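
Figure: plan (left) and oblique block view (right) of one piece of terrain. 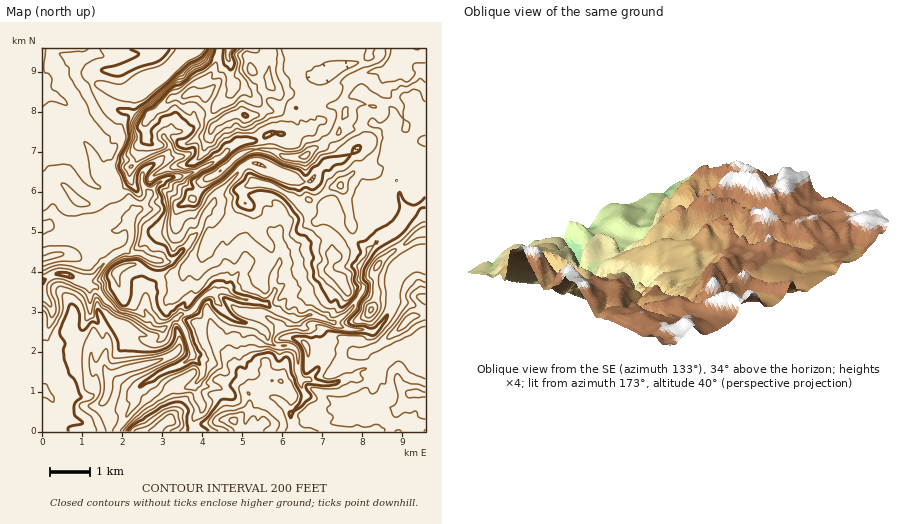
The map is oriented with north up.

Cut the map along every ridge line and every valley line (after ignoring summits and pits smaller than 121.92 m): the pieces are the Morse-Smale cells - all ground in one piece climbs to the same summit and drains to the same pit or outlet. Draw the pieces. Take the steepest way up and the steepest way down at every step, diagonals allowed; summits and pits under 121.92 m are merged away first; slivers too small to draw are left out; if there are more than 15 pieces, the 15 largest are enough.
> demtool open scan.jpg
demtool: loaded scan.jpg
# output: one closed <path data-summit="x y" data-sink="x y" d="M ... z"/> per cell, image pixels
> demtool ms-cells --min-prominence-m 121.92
<path data-summit="246 116" data-sink="66 274" d="M370 48l-122 0 0 10 3 12 17 7 3 9-7 12 2 12-8 5-6 1-18-2-20 12-9-24 1-8-6-1-2-7 15-16 4-10 1-12-70 0 4 10-34 13-20-1-5 2-2 10 7 12 16 14 16 4 16 9 1 13-2 6-5 4-2 14-8 10 0 14-14 13-20 8-10 1-10-5-16-16-8 1-10 6 0 37 8-1 16 8 18-4 33 0-4 8 4 16-7 4-16 18-18 3-12-5-10 0-12 8 0 150 74 0 20-30-2-8 12-12 6-3 12 11 16 0 14-5 8-9 0-8-8-10-8-26-9-14 5-4 8-2 16-17 18-4 16 8 24 5 4-2 7-10-2-16 7-16 0-16-3-6 6-20-3-12-10-6-24-6-32 9-4-5-22-13-9-9 15-4 18-9 28-21 20-2 12-7 20 2 24-11 4-4-5-6 0-12 7-6-2-24 8-4 32-6 9-6z"/><path data-summit="340 186" data-sink="66 274" d="M378 143l-12 0-18 14-20 5-20 20-10-1-38-17-10-1-6 3-27 28-3 8 32-8 10 2 22 8 4 6 1 8-6 16 3 10 0 16-7 16 2 16-9 12 6 5 24 10 18-4 20 7 14-9 6-7 9-16 0-4-4-6 0-12 7-10 2-8 13-12-13-16-2-26 6-8 24-7 12-17-6-8 1-6-5-5z"/><path data-summit="306 156" data-sink="66 274" d="M426 48l-56 0-1 8-9 6-32 6-6 3-2 13 2 12-7 6-1 6 1 6 5 6-4 4-24 11-20-2-12 7-20 2-28 21-18 9-15 4 13 12 22 14 3-8 22-24 11-7 10 1 38 17 12 0 16-17 4-3 14-2 20-14 6-9 4-12 20 5 6-9 14-7 4-2 4 5 4 0z"/><path data-summit="246 116" data-sink="42 92" d="M146 48l-104 0 0 142 10-6 8-1 20 19 12 2 24-9 14-13 0-14 8-10 2-14 6-6 0-16-16-10-14-3-10-6-12-13-3-14 7-6 20 1 34-13z"/><path data-summit="234 420" data-sink="66 274" d="M214 293l-8 2-16 17-8 2-5 4 9 14 7 24 9 12 0 8-8 8 8 20 0 6-9 12 3 10 98 0-3-18 10-10 5-8-8-24 0-18-2-4-6-4-14 0-4-2-5-10-5-5-6-4-20-5-6-4z"/><path data-summit="406 322" data-sink="66 274" d="M414 259l-10 4-7 7-4 10 0 20-3 12-9 12-9 8-26-3-32-14-18 4-32-16-24-4-16-8-11 1 17 24 6 4 24 7 7 7 2 8 7 4 14 0 4 2 4 6 0 18 2 7 32 5 16-7 8 0 6-8 18-1 16-16 12-2 18 4 0-92z"/><path data-summit="414 394" data-sink="66 274" d="M408 350l-12 2-16 16-18 1-6 8-8 0-12 6-12 1-22-5-1 7 5 10-5 8-10 10 3 18 132 0 0-78z"/><path data-summit="372 310" data-sink="66 274" d="M426 204l-6 1-12 10-10 14-12 5-18 16-2 8-7 10 0 12 4 6 0 4-13 20-16 13 12 6 26 3 13-12 7-14 1-26 4-10 13-10 16 0z"/><path data-summit="246 116" data-sink="66 274" d="M418 111l-18 9-6 9-20-5-8 18 18 3 12-1 7 6-1 6 6 6-12 19-24 7-6 8 2 26 14 17 4-5 12-5 10-14 12-10 6-1 0-88-4 0z"/><path data-summit="246 116" data-sink="228 48" d="M248 48l-28 0-7 22-15 16 0 6 8 2-1 8 3 12 6 11 20-11 18 2 6-1 8-5-2-12 7-12-2-8-18-8z"/><path data-summit="50 256" data-sink="66 274" d="M50 226l-8 2 0 53 12-7 10 0 12 5 14-1 20-20 7-4-4-12 1-11-30-1-18 4z"/><path data-summit="156 432" data-sink="66 274" d="M152 379l-6 3-10 8-2 4 2 8-19 30 79 0-3-10 9-12 0-6-8-18-14 4-16 0z"/>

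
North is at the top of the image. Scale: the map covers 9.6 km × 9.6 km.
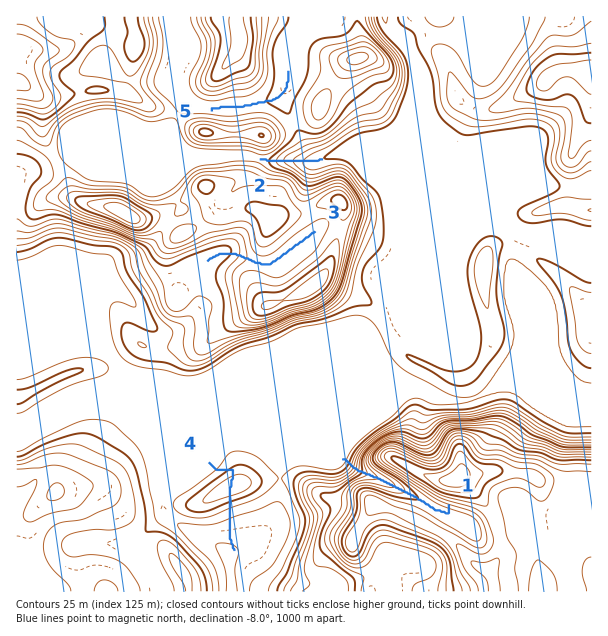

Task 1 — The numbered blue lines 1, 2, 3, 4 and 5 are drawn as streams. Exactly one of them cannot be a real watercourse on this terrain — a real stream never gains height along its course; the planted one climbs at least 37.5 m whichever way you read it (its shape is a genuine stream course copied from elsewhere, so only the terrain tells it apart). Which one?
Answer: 4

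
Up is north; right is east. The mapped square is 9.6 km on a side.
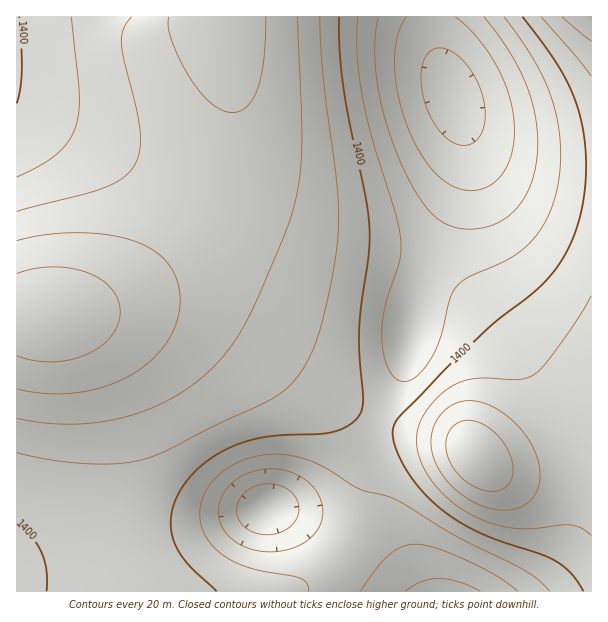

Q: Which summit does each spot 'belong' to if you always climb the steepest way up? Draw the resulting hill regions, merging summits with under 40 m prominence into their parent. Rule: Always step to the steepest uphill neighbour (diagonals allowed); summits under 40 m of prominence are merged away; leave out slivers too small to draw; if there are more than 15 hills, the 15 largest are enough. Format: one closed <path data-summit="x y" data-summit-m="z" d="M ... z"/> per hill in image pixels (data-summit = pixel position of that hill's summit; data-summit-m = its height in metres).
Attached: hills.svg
<path data-summit="47 315" data-summit-m="1494" d="M431 16l-415 1 1 575 389-1-26-26-24-18-53-29-26-8 58 1 10-3 11-10 8-16 6-32 9-30 25-52 5-18 3-36 8-29 28-60 12-31 6-32-2-28-8-32-20-51z"/><path data-summit="477 456" data-summit-m="1479" d="M462 120l4 42-6 32-12 31-28 60-8 29-4 43-6 18-23 45-17 66-6 12-6 7-9 5-64 0 26 8 53 29 24 18 27 27 184 0 1-424-56-4-33-8-21-12-13-13z"/><path data-summit="591 17" data-summit-m="1460" d="M591 16l-159 1 0 13 4 21 20 54 13 26 13 13 21 12 25 7 36 5 28-1z"/>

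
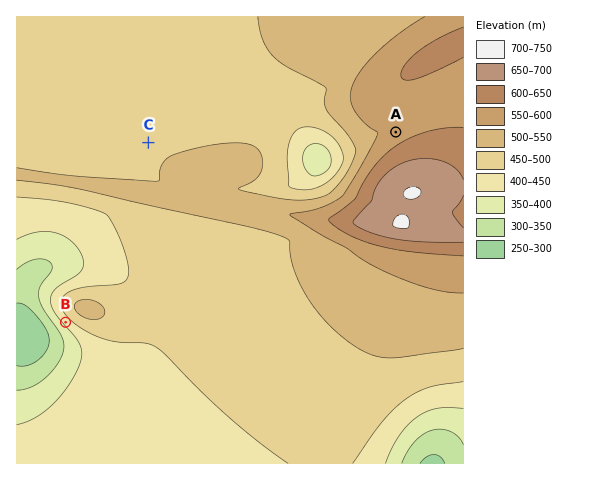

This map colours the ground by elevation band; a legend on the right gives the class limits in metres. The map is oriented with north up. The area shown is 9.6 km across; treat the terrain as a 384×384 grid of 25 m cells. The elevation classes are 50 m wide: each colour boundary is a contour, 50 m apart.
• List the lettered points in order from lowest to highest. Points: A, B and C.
B C A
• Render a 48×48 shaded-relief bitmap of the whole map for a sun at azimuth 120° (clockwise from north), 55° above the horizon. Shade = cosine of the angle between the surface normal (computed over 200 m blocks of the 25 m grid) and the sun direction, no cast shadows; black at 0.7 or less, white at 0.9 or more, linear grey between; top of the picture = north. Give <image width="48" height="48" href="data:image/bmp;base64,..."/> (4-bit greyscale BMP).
<image width="48" height="48" href="data:image/bmp;base64,Qk32BAAAAAAAAHYAAAAoAAAAMAAAADAAAAABAAQAAAAAAIAEAAATCwAAEwsAABAAAAAAAAAAAAAAABEREQAiIiIAMzMzAERERABVVVUAZmZmAHd3dwCIiIgAmZmZAKqqqgC7u7sAzMzMAN3d3QDu7u4A////AIiJmZmZmZmZmZmZmZmZmZmZmrze/+24ZYiIiZmZmZmZmZmZmZmZmZmZmqvN7+25doiIiJmZmZmZmZmZmZmZmZmZmqvN7u3Kh4iIiImZmZmZmZmZmZmZmZmZmavN7u3LmXd3eIiZmZmZmZmZmZmZmZmZmaq83u3LqXd3d4iJmZmZmZmZmZmZmZmZmaq8zd3LumZmZ3iImZmZmZmZmZmZmZmZmZqrzNzLu2ZVVneImZmZmZmZmZmZmZmZmZqrvMzLu2VEVWeIiZmZmZmZmZmZmZmZmZmqu7y7u2VDRFZ4iZmZmZmZmZmZmZmZmZmqq7u7u2VDNFZ4iZmZmZmZmZmZmZmZmZmaqqu7u3VDI0Z4iZmZmZmZmZmZmZmZmZmZqqqqq3ZDM0Z4mZmZmZmZmZmZmZmZmZmZmqqqqodTM1eaqqmZmZmZmZmZmZmZmZmZmaqqqphTI1iru6qZmZmZmZmZmZmZmZmZmZmqqpdCE2m8y6qZmZmZmZmZmZmZmZmZmZmaqocxE2iru6mZmZmZmZmZmZmZmZmZmZmZqoYwATaJmZmZmZmZmZmZmZiZmZmZmZmZqpcxACRniJmZmZmZmZmYiIiIiZmZmZmZmqhTESNWeIiZmZmZmZmIiIiIiZmZmZmZqrqGREVmeIiZmZmZmZiIiIiIiJmZmZqqqsuodmZneIiZmZmZmYiIiIiIiJmZqqqru8y5h3d3iIiZmZmZmYiIiIiIiZmqq7u7u8y6mId4iIiZmZmZmZmIiIiIiZmqu7zMu7u6mYiIiImZmZmZmZmZmZiIiImaq7u7u7u6qZiIiJmZmZmqqqqqmYh3ZneJqru7qqqqqZmZmZmqqqqqqqqZiHZUREVniaq7u6u6qqmZqqqqqqqZmZiHdUMRASNGeau7zLu7qqqqqqmZmZmIiHd2ZTIAAAI1eJq8zLu6qqmZmIiIiIiZmZmZmFMAAAEkZ4mru6qpmYiHd3ZneJmaqru8y6YQAAATRniaqoiHd3d3d3dWeImZmqu83clQAAACNWeJmnd3eIiIiIhlZ3iImaq83duDAAASNFZ4mYiIiImZmZmGZmd3iJmr3u2VMhESNFZ3iJmZmZmZmZmYd3d3d4ibze2nVVVERVZ3iJmZmZmZmZmZmYiIiIiJrMunZnd2VmZ3iJmZmZmZmZmZmZmZmZmZmqqYd3iZdnd4iJmZmZmZmZmZmZmZmaqrqoh3d3iaqXeIiJmZmZmZmZmZmZmZmZqquphmZniJq6iIiJmZmZmZmZmZmZmZmZmqqql1VmeJqrqYiJmZmZmZmZmZmZmZmZmZqpmXVVZ4mqu6mJmZmZmZmZmZmZmZmZmZmZmYdUVniZq7upmZmZmZmZmZmZmZmZmZmZmYh1RWeImqu5mZmZmZmZmZmZmZmZmZmZmIiHVFZniZqpmZmZmZmZmZmZmZmZmZmZiIiIhlVWeImZmZmZmZmZmZmZmZmZmZmYiIiIiHVVZniJmZmZmZmZmZmZmZmZmZmIiIiIiIdlVWd5mZmZmZmZmZmZmZmZmZiIiIiIiIiHVVZg=="/>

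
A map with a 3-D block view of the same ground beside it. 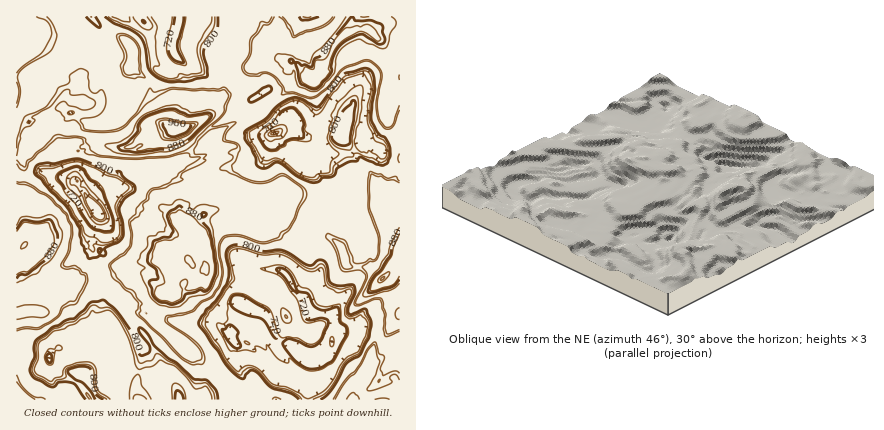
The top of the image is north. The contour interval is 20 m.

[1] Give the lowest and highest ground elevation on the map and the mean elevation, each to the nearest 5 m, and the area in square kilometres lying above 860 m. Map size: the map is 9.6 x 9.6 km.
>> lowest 650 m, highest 965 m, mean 810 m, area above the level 10.2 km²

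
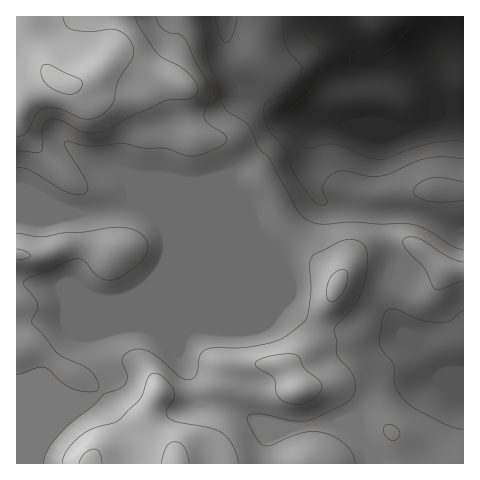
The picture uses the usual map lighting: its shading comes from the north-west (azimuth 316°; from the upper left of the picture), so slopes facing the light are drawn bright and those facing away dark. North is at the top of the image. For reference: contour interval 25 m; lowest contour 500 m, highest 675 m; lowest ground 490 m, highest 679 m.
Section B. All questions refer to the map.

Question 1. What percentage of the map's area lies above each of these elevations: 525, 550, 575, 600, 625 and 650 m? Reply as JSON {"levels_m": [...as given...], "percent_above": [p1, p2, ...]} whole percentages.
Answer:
{"levels_m": [525, 550, 575, 600, 625, 650], "percent_above": [90, 86, 74, 34, 14, 5]}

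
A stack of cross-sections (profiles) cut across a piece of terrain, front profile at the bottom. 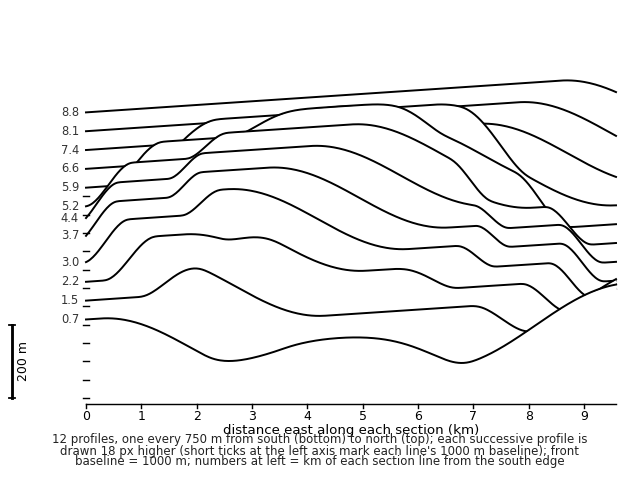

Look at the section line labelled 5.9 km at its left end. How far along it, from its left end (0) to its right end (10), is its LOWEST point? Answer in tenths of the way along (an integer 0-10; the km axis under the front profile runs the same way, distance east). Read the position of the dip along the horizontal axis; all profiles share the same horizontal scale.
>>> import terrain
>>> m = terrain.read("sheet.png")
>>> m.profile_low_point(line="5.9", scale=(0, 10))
9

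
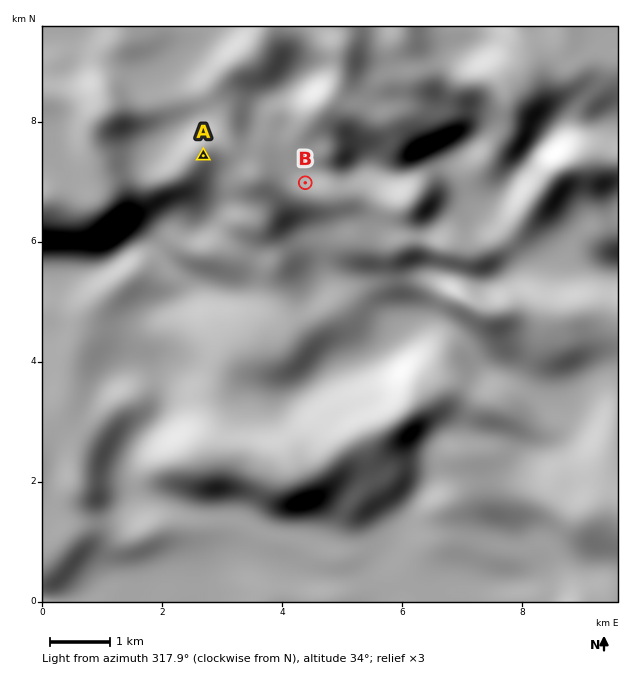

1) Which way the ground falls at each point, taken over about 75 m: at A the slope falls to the S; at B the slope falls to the N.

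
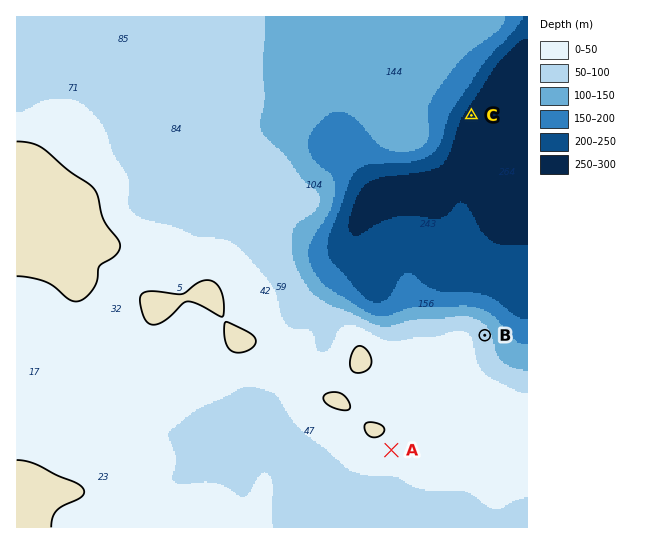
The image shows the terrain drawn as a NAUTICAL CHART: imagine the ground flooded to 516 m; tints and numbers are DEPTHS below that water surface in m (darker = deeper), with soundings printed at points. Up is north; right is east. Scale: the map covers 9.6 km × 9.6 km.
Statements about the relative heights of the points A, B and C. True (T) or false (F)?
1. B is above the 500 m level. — F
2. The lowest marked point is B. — F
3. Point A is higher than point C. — T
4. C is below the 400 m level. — T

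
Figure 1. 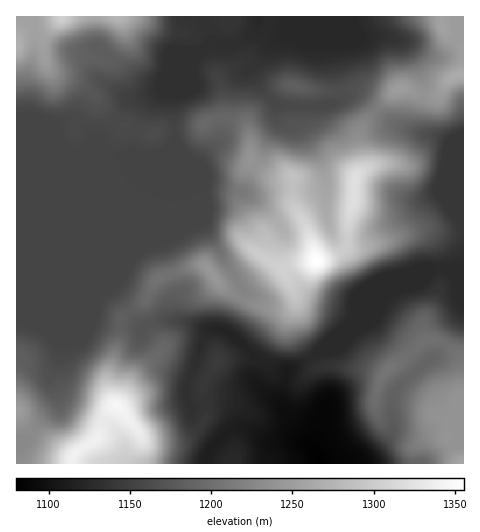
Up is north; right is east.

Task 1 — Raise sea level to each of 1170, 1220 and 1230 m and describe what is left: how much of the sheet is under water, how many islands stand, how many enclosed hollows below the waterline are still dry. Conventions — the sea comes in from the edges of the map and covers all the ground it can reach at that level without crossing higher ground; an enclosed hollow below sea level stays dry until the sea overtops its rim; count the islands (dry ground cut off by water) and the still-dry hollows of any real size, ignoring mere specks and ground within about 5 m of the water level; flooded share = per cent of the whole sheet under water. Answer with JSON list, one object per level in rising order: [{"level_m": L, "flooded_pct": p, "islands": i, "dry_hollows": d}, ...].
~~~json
[{"level_m": 1170, "flooded_pct": 52, "islands": 1, "dry_hollows": 0}, {"level_m": 1220, "flooded_pct": 75, "islands": 1, "dry_hollows": 0}, {"level_m": 1230, "flooded_pct": 79, "islands": 2, "dry_hollows": 0}]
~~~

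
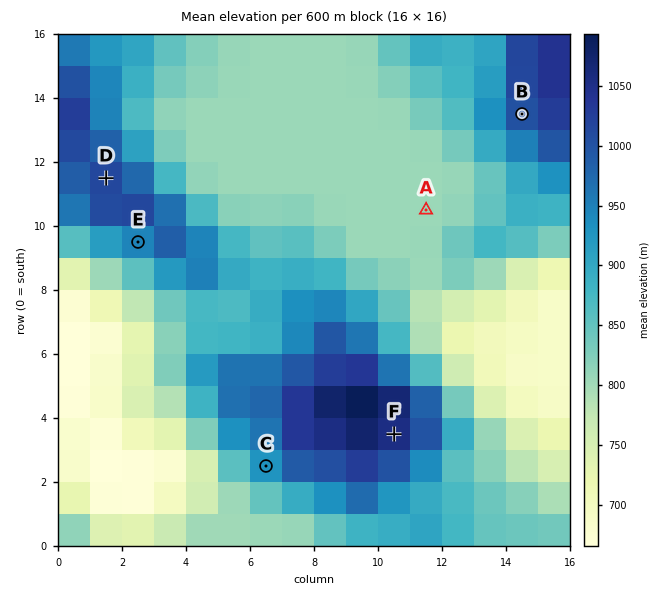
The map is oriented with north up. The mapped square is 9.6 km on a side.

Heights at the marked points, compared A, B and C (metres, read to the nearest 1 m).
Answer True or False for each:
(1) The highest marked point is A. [False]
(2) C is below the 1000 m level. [True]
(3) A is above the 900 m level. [False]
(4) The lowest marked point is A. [True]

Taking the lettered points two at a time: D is lower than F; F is higher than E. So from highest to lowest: F D E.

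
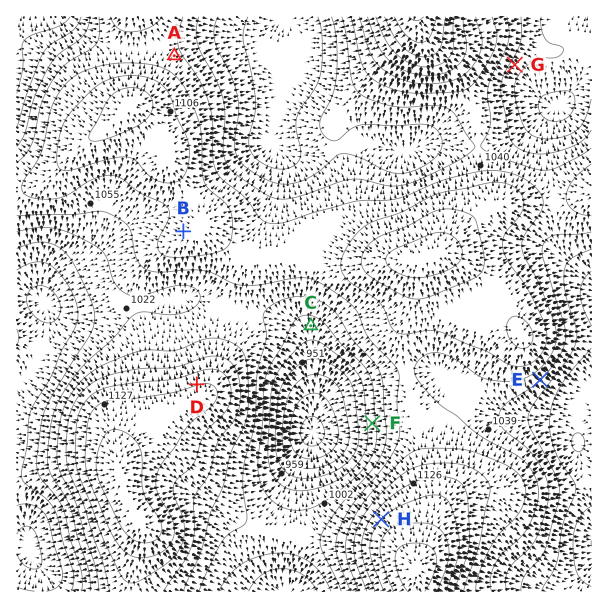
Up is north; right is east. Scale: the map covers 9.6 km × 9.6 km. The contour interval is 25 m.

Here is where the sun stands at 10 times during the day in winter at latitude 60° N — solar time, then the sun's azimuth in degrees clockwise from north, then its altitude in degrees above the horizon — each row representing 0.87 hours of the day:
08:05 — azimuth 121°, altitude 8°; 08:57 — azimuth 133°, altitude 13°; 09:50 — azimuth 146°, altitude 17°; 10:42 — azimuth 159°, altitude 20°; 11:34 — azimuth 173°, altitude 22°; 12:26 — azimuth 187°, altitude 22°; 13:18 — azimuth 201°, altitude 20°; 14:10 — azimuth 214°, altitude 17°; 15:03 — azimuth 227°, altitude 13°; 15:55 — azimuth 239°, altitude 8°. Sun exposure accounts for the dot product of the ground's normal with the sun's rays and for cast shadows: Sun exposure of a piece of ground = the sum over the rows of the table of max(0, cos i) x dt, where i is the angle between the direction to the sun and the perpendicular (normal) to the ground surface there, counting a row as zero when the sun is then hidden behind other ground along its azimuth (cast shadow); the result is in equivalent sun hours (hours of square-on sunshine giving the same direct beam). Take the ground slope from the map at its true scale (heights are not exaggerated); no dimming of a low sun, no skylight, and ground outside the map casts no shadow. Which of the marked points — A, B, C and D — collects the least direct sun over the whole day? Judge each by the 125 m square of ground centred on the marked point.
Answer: D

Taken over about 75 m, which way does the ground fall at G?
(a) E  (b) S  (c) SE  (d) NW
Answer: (c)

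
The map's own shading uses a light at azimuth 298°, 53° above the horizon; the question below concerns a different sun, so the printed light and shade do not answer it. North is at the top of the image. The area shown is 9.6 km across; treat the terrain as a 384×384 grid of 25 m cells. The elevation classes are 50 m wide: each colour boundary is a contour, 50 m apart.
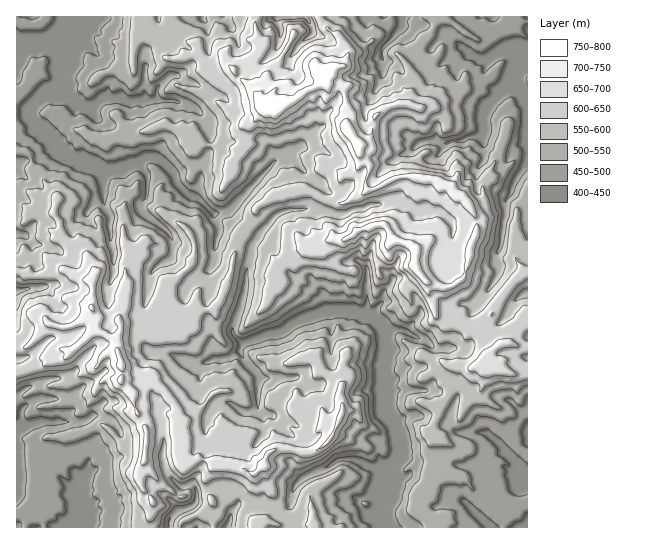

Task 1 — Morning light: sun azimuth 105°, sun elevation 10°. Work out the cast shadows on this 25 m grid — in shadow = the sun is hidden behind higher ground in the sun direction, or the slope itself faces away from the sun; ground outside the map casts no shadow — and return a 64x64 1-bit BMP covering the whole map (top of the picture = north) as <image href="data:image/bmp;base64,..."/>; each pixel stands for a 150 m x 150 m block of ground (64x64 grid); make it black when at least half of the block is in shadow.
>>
<image width="64" height="64" href="data:image/bmp;base64,Qk0+AgAAAAAAAD4AAAAoAAAAQAAAAEAAAAABAAEAAAAAAAACAAATCwAAEwsAAAIAAAAAAAAA////AAAAAAAADhA8CAEAAAA+HDgAAwAAAD+PGDADgACAP4MAMAOAAMA/AwA4A8AAwH4GADwD4ADA/hsIHgHgAMD+MQQHgfAAwf8wDiAB8ADA/zAPAADgAMD/MAceAeAAYH8wAz4B4AB3/zABQwPgAAH+IIADA/IAwX4gwEOB8wBgvgADA4ODAIH8AQMDh/GCYfgBA4cDGAAC+AEDwwPAAAH4AAIIg+AAgfgAJgGDgcBg+AAcYYPDwDh4AB/xh8/AAzAAB/EHOVDgiAAR9UP4APBAABgfQHAAwxgAHAADcGLHmAAeAAewcu+YgB4AD/Bz/5jEjgAPYDg/nMKOAFvgHAPcwM4AG8AeCcx47gAfwA4hjBjmAB/ADKAcHOYAHcAMoBgc9iAeAgzgGBhz584DDHAYOHHHwAMMgFjg+ef8AAyA+cD4D/4ABAA5wbwAAAAOmDjDnwHgAAaQOs/PAfAARyAez8cDNgBDwAaf4YgXBmHAAbngmOEOIAAAOeA94E4wAAAwcB/gZjAAAAAwH8AB+AAAAPAfgAg4ABiA8A+YADgAM8H8D5gAODBxx/wDnAAYAAAH/AKPAAgABGH8MI4AAAOE9/i8BwAAA4CcIjwGAQEBkMbjeAeBEAA8wcH4BwAQAA7B3PiGAAAADgH83YMAAAA+ALzPAcAAAH4BvewAwAAAfgH9/ADACA=="/>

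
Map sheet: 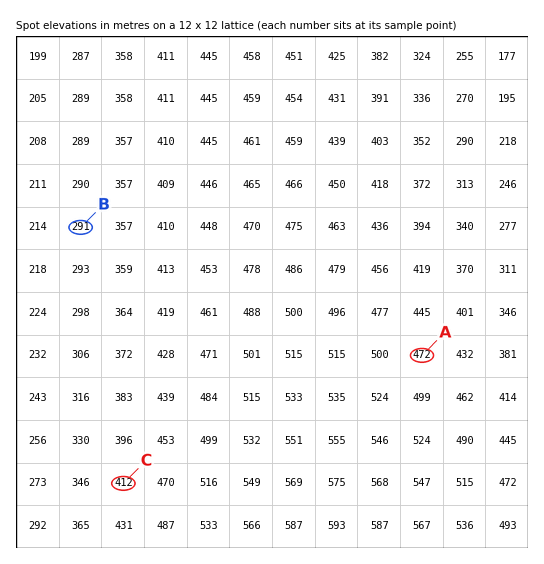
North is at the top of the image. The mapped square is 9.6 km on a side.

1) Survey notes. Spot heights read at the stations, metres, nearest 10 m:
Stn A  470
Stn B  290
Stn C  410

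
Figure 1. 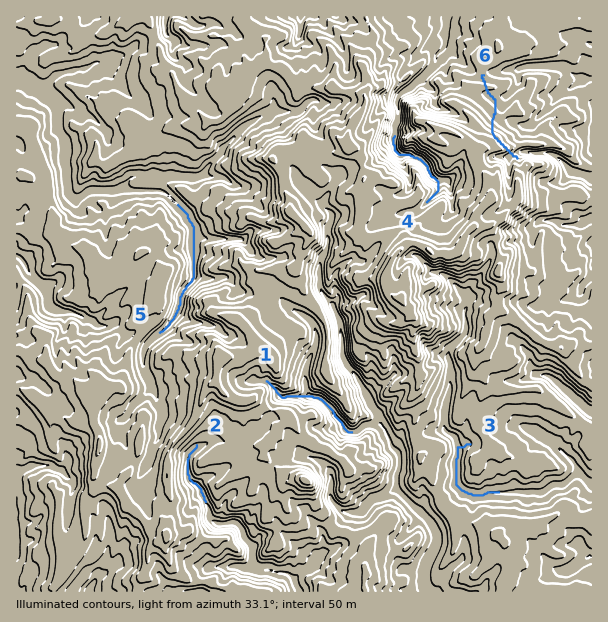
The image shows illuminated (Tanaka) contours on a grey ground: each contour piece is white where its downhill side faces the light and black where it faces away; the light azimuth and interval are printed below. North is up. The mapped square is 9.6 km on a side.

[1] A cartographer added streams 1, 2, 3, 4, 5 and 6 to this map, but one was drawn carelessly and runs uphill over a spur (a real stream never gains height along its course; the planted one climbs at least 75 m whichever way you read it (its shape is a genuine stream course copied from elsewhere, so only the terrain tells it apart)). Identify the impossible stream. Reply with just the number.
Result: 6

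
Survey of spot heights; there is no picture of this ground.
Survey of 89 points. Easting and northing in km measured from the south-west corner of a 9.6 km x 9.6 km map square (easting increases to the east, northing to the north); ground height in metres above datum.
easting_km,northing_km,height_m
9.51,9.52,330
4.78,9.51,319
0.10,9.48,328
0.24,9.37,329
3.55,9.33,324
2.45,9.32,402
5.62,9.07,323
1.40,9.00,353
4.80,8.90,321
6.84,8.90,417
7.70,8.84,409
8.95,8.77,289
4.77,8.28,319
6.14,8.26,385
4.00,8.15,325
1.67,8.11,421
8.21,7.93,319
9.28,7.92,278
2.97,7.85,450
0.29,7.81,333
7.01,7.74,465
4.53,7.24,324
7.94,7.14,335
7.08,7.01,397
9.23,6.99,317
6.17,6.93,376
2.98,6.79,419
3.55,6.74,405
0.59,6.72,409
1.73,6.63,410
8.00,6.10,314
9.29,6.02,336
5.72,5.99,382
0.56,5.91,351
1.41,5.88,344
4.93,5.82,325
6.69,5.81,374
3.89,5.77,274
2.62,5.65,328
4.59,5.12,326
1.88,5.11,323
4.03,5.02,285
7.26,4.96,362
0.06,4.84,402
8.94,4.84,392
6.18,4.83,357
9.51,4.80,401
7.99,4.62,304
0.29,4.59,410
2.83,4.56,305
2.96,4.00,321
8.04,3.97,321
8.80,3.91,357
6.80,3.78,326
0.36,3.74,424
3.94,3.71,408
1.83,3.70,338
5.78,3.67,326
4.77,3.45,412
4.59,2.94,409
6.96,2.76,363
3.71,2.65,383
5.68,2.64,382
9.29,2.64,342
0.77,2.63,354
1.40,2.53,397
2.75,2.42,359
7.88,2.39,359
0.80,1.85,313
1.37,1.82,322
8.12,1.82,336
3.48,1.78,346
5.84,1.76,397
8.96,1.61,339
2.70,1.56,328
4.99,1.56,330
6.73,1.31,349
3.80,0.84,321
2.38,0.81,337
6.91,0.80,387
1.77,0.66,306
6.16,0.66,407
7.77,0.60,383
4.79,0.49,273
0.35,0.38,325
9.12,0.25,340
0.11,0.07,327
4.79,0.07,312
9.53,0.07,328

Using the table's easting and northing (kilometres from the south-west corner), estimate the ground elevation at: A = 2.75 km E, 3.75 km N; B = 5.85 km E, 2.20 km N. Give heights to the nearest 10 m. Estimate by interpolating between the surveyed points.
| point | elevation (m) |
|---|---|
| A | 330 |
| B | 410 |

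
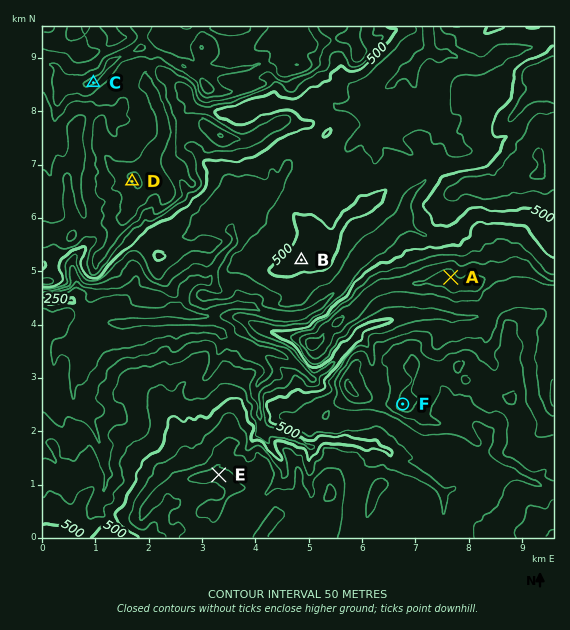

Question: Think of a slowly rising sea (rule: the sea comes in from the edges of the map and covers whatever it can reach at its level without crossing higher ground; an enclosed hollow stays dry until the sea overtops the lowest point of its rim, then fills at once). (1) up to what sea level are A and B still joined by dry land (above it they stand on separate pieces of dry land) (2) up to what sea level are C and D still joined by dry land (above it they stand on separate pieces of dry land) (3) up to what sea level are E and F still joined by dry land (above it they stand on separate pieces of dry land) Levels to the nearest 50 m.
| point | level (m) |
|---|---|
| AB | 450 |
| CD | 650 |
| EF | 550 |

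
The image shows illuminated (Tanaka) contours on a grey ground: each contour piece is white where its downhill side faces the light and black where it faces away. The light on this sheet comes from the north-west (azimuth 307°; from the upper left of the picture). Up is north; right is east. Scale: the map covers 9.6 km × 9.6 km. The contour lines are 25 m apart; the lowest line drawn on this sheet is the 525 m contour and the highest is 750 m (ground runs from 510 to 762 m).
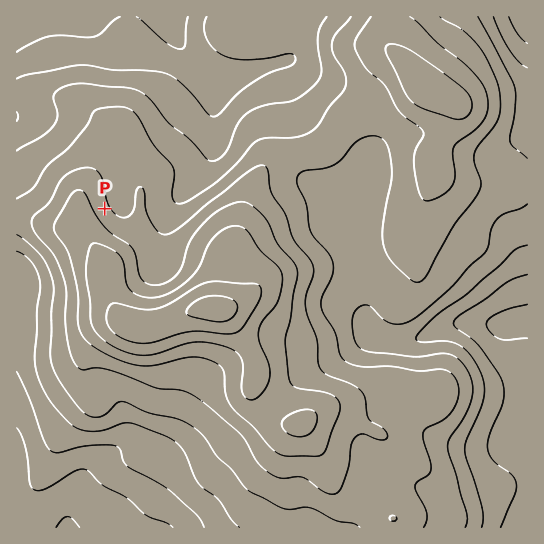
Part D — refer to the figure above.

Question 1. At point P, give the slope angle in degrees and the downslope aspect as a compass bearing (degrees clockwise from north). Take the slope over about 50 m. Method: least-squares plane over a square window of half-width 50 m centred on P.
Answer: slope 4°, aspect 63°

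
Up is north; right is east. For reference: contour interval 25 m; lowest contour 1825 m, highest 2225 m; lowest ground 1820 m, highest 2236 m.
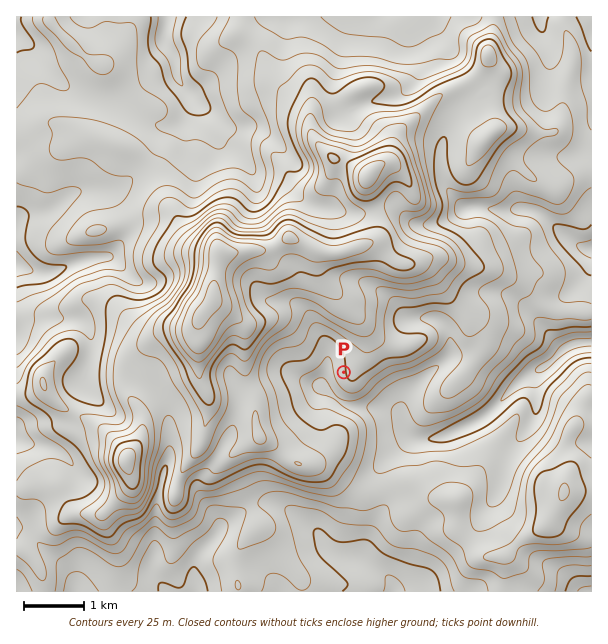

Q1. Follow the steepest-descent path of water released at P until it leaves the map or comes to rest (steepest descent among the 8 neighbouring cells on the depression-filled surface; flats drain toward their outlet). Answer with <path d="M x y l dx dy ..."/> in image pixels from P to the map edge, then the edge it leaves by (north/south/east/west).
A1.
<path d="M344 372l-14 0-6 6 0 3 5 5 0 3 12 13 6 3 7 0 2 2 34 0 12 12 5 12 7 7 3 2 14 0 1-2 6 0 2-1 7-2 11-6 3 0 18-9 3-3 6-3 37-37 12-6 6-6 8-3 12-12 6-3 7-2 2-1 4 0 2-2 7 0"/>
exit: east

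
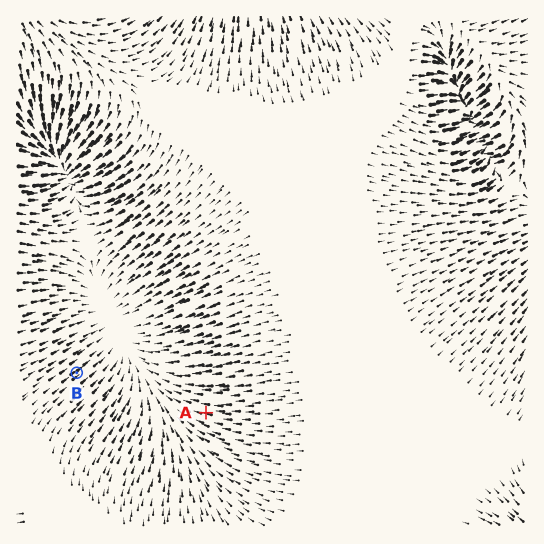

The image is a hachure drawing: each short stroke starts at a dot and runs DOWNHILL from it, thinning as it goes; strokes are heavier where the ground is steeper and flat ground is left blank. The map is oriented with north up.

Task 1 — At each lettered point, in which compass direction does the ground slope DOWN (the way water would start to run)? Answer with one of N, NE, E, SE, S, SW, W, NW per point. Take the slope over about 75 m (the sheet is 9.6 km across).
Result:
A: W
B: NE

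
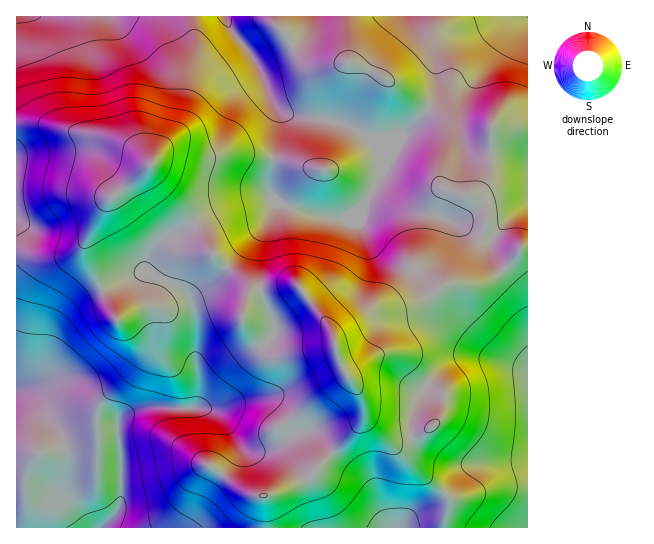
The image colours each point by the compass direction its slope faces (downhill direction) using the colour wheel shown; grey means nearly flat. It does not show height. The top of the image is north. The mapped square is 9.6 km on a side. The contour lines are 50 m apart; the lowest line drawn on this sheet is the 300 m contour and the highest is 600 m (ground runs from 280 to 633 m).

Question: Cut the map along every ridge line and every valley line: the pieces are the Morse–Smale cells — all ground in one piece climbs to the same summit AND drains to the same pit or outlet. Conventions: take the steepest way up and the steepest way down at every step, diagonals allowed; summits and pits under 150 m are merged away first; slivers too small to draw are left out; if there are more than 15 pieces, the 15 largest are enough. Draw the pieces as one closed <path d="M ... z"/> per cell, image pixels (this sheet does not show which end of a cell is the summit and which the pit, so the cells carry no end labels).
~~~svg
<path d="M527 16l-510 0-1 106 30 2 23 7 34 5 30 12 18 17 0 4 6 12 31 33 24 40 35 31 2 11 2-4 11-4 24-4 11 1 28 36 7 10 2 9 3-7 36-21 40-8 12-5 21-15 31 0 8-3 16-9 12-13 8-11 7-1z"/><path d="M35 123l-19 0 0 404 249 1-1-31 21-8 26-13 5-7 36-35 11-16 1-11-3-10-21-34-9-34-28-38-9-7-37 5-8 7-2-11-35-31-24-40-31-33-6-12 0-4-18-17-24-11z"/><path d="M527 248l-6 0-8 11-12 13-16 9-8 3-31 0-21 15-12 5-40 8-37 22 0 19 8 18 17 26 3 10-1 11-11 16-36 35-5 7-26 13-21 8 2 31 262-1z"/>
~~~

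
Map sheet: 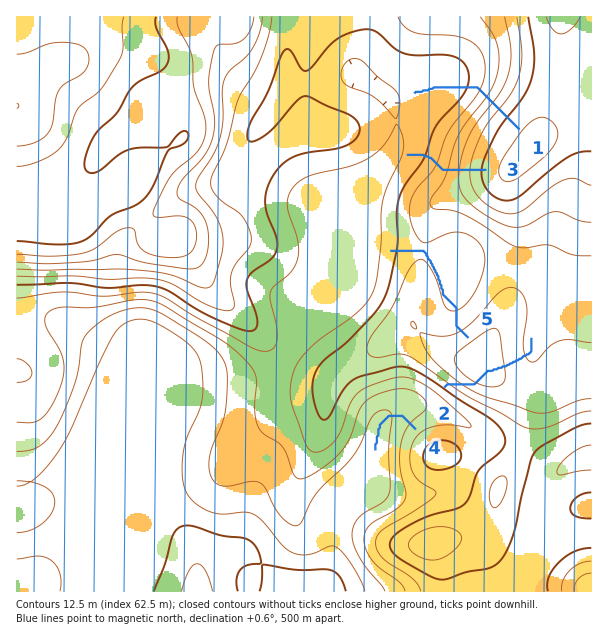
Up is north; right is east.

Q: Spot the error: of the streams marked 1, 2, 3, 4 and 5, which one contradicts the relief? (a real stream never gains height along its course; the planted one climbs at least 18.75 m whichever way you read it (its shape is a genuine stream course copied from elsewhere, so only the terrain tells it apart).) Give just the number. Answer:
2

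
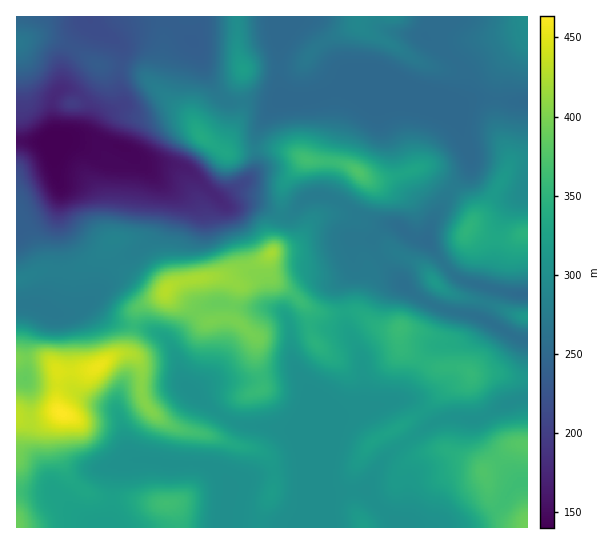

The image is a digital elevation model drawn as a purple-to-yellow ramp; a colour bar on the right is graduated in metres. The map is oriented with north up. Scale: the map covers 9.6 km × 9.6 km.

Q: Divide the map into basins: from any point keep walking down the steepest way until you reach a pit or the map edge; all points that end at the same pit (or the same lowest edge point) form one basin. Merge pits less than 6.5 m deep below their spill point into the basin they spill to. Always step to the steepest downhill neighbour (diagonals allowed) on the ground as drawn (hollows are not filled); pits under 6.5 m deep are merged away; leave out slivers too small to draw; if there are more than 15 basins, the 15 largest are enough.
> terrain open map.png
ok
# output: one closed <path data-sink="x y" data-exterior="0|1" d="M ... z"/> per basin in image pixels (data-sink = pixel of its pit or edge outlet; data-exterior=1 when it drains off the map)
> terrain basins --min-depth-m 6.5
<path data-sink="314 442" data-exterior="0" d="M267 257l-42 21 12 7-7 34-23 2-18-16-23-14-7 6-22 12-6 37-5 7-16 4-16 12-35 4-2 34 4 6 0 5-4 21 6 24 9 18 14 11 17 7 23 0 31 5 13 0 6 7 2 17 349 0-1-4-16-5-14-13-5-8-6-23-7-10-33-16-26 3-10-9-10-16 23-15 28-28 18-13-14-4-21 0-26-14-7-8-1-17-12 1-9-2-21-15-34 1-14-5-38-31z"/><path data-sink="54 142" data-exterior="0" d="M237 16l-74 0 1 31-3 18-5 14 1 9-19-17-19-6-21 0-28-20-16-6-21-2-17 6 1 237 29-11 16 3 15-3 17-9 17-19 0 12 6 12 29 23 9 4 11-1 23 14 18 16 24-3 6-33-12-7 38-18 10-9 3-20 5-17 2-27 4-8 18-20-24-10-34 0-18 4-5-2 0-4 17-33 2-48-6-16z"/><path data-sink="393 83" data-exterior="0" d="M527 16l-289 0-1 34 6 16-2 48-17 33 0 4 5 2 18-4 34 0 24 10-18 20-4 8-2 27-5 17-3 20 22-7 20-25 18-7 28-39 6 6 12 1 39-12 9 0 26 20 15 15 4 7 2 10 5-4 9-10 23-43 6-3 11-1z"/><path data-sink="527 294" data-exterior="1" d="M342 215l-17 0-10 4-20 25-17 5-9 6-1 15 3 7 8 8 35 26 9 2 34-1 4 3-1-10 8-23 0-15-9-21 0-21-6-6z"/><path data-sink="527 339" data-exterior="1" d="M395 252l-10 3-16 12 0 10-9 29 2 9 16 12 9 2 12-1 0 9 2 10 6 6 26 14 29 1 11 7 28-2 10 4 17 1-1-61-20-5-25-11-29-6-14-8-18-22z"/><path data-sink="37 305" data-exterior="0" d="M110 243l-16 17-17 9-11 3-20-3-30 12 1 78 26 0 7 2 9 11 14 0 21-3 16-12 16-4 3-3 8-41 28-16-10-1-9-4-24-19-11-16z"/><path data-sink="427 241" data-exterior="0" d="M427 168l-9 0-39 12-12-1-6-6-22 33-6 6-6 2 15 1 8 2 9 8 0 21 9 21 1 10 0-10 8-7 13-8 5 0 26 13 12 15 0-3 30-28 2-16 8-14-1-9-19-22z"/><path data-sink="527 398" data-exterior="1" d="M469 372l-10 4-37 36-23 15 18 24 13 1 15-3 33 16 5 7 27-25 5-3 13-1 0-64-17-2-10-4-28 2z"/><path data-sink="90 17" data-exterior="1" d="M162 16l-145 0-1 26 3 1 14-6 21 2 16 6 28 20 21 0 19 6 17 16 9-40 0-28z"/><path data-sink="25 379" data-exterior="0" d="M43 359l-27 0 1 60 21 1 22-9-3-4 2-36-9-10z"/>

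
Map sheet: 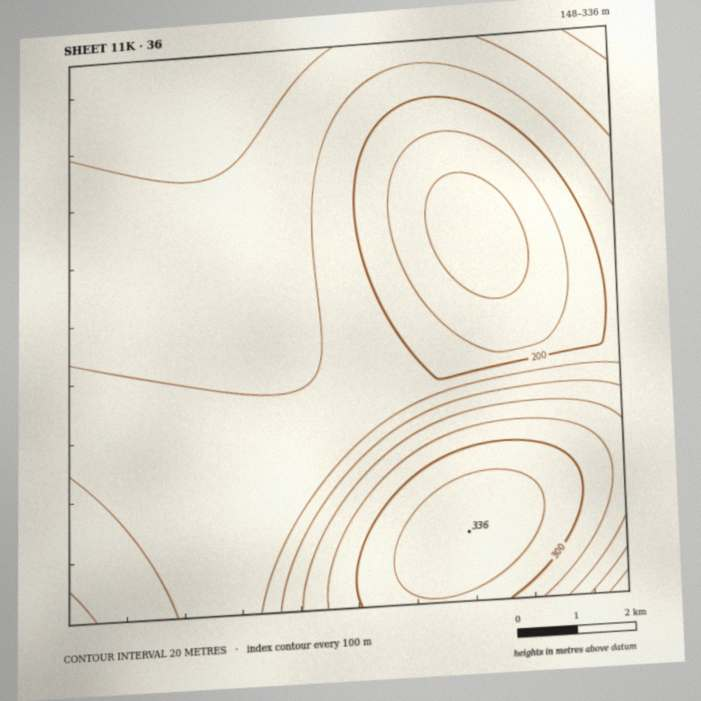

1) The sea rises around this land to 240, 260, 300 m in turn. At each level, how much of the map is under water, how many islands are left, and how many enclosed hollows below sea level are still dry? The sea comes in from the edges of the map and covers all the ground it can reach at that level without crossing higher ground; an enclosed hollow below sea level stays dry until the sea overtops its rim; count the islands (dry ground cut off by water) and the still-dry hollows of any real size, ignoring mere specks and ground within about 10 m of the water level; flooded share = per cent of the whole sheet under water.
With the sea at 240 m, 71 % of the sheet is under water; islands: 0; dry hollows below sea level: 0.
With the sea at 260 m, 84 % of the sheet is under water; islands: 0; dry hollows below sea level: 0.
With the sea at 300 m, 91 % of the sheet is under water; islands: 0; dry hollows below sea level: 0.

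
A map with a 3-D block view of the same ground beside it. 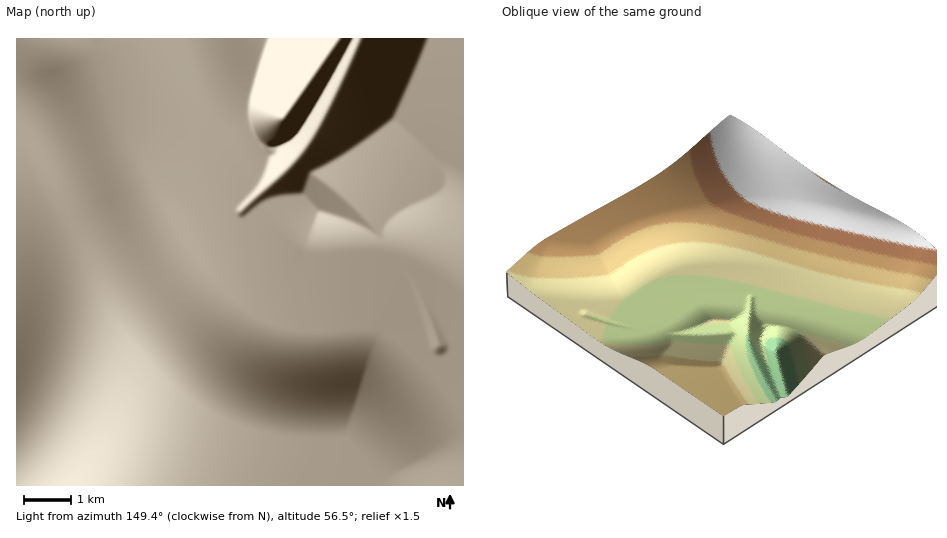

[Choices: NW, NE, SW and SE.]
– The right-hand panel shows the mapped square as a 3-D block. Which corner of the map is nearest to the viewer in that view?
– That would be NE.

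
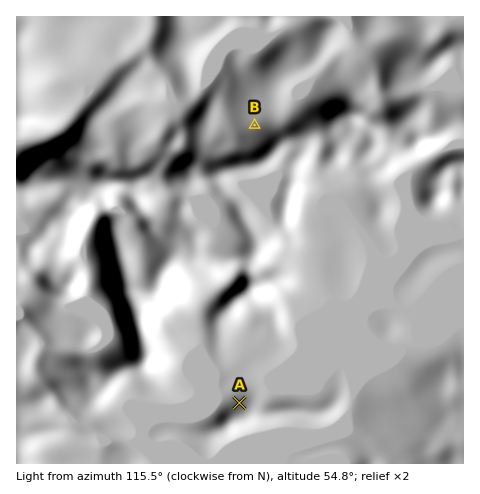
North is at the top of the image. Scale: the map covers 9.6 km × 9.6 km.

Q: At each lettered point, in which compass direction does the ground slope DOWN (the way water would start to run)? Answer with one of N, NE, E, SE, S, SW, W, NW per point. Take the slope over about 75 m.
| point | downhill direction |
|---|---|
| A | NW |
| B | NW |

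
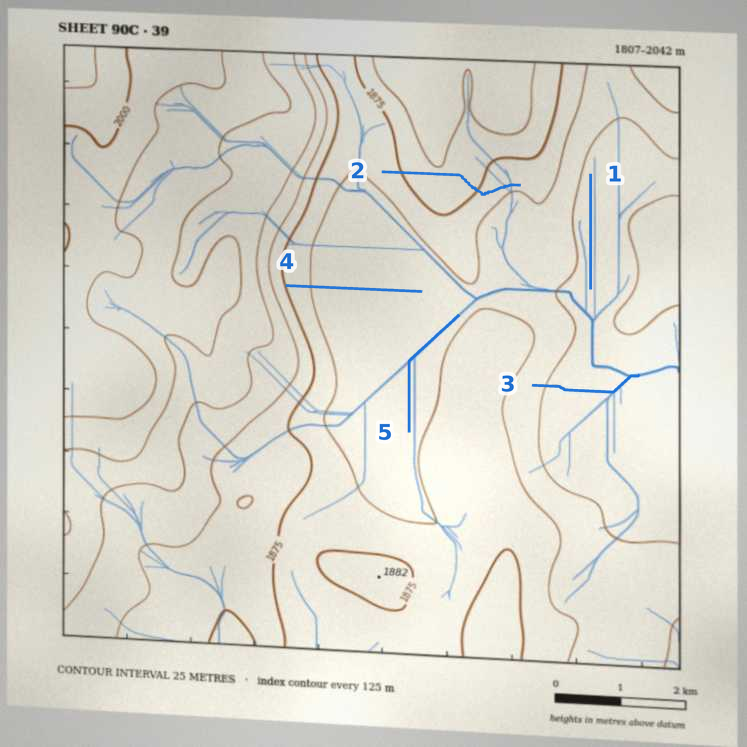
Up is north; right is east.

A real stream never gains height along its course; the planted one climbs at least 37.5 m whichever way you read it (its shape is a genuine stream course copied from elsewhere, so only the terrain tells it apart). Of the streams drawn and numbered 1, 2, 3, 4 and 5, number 2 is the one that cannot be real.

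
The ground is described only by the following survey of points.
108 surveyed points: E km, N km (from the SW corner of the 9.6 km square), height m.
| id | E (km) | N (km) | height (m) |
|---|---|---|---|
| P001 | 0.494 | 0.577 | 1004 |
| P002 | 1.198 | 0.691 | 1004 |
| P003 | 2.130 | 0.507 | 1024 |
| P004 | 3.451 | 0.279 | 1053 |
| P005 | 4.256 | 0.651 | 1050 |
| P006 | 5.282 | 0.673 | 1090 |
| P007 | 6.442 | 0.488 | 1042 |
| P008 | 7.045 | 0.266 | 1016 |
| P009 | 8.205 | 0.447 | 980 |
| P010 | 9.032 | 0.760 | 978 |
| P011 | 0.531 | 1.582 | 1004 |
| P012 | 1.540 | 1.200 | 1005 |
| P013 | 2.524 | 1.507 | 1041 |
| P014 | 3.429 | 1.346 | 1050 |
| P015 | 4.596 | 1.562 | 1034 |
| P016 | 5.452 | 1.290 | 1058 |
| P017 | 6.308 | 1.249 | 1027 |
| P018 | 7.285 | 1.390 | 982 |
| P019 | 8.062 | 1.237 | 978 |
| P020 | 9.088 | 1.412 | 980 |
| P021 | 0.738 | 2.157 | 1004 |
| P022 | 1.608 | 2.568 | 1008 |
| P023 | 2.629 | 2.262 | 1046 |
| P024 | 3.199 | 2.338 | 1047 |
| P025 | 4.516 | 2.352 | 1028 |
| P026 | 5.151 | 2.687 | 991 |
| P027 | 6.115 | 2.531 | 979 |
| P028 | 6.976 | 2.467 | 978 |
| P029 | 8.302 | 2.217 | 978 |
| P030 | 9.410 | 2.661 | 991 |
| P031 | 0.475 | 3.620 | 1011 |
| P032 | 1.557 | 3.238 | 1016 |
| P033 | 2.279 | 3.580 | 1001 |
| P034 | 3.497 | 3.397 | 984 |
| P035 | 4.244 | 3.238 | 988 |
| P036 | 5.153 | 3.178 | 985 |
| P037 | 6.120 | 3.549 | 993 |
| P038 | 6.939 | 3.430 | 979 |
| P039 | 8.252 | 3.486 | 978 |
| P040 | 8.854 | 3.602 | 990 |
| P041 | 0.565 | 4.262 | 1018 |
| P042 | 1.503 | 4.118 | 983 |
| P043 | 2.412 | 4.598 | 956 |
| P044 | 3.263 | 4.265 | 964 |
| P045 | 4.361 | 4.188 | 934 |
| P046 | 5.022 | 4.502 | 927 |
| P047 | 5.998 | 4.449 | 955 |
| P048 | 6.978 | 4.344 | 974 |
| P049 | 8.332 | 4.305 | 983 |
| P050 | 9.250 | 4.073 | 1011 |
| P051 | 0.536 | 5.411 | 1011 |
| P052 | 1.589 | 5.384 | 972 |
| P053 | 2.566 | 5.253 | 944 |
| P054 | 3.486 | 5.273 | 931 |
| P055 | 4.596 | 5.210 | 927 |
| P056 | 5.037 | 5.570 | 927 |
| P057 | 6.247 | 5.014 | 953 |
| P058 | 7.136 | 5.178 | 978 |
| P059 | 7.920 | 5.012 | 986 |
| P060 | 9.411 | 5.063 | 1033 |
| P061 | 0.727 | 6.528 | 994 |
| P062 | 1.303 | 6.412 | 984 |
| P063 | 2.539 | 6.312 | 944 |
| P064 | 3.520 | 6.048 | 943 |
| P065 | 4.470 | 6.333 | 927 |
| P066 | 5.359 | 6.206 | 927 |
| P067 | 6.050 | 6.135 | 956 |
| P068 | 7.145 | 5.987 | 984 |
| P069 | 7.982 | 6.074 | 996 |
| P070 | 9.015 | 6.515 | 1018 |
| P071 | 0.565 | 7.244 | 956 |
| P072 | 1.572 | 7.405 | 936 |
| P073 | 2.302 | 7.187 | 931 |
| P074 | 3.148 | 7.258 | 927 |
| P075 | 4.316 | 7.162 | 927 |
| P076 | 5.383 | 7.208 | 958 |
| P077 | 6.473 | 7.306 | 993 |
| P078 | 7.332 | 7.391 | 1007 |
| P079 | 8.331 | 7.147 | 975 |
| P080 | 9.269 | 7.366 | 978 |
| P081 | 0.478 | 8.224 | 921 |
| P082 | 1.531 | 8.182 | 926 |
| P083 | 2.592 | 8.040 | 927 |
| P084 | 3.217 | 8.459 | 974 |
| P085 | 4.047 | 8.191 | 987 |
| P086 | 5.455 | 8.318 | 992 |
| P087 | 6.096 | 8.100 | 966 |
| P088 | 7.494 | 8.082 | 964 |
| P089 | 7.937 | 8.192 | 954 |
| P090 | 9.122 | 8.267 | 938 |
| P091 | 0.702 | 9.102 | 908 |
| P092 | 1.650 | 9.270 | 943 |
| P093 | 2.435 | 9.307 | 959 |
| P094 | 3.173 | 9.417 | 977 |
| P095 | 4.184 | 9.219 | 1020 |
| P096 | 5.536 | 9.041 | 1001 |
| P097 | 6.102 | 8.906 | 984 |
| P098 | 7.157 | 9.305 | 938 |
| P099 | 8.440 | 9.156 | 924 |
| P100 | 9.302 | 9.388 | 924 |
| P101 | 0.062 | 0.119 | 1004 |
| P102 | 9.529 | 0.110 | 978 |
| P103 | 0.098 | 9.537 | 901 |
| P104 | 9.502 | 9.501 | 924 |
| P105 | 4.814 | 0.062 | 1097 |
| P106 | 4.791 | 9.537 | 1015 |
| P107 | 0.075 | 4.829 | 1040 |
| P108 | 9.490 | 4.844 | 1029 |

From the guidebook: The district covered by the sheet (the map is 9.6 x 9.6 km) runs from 901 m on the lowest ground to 1099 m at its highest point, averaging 982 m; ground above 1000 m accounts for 30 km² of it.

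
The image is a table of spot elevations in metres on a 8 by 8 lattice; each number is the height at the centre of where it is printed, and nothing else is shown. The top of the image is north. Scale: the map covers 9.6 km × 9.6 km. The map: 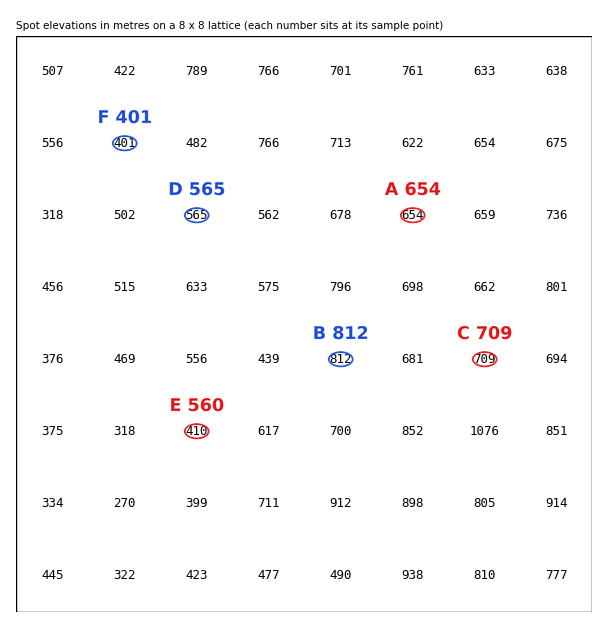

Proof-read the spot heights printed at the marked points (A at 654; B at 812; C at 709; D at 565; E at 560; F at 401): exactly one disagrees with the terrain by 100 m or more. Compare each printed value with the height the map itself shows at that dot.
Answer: E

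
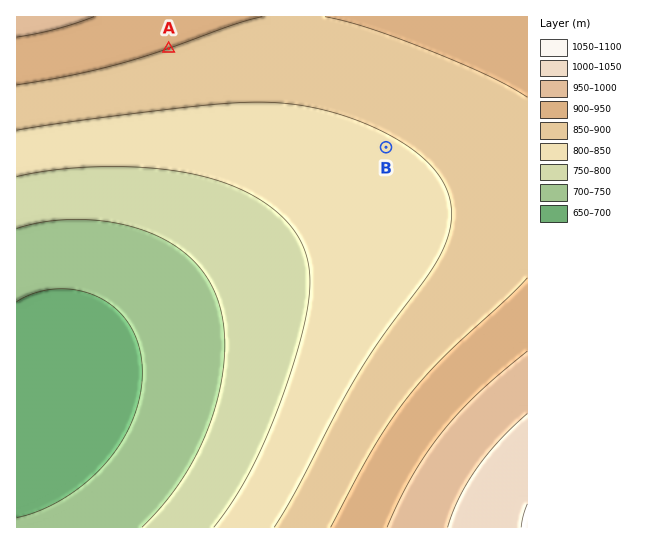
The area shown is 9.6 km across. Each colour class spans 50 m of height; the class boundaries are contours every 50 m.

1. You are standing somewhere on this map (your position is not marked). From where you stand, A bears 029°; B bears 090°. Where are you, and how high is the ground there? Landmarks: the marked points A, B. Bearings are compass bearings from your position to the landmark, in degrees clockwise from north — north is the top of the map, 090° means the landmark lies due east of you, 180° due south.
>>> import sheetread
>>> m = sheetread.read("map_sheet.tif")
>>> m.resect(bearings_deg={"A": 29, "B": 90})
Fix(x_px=114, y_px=147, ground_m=820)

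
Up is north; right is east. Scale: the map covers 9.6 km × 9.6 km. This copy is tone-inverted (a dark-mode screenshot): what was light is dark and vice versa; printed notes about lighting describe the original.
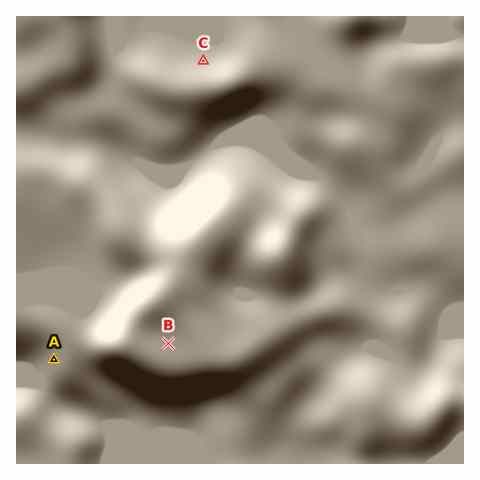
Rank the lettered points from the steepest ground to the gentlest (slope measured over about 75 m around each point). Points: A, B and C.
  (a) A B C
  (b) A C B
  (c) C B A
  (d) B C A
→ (b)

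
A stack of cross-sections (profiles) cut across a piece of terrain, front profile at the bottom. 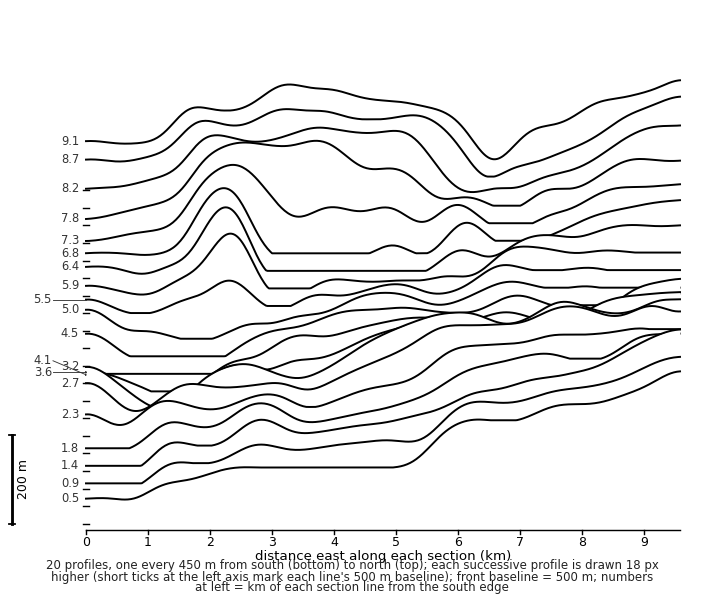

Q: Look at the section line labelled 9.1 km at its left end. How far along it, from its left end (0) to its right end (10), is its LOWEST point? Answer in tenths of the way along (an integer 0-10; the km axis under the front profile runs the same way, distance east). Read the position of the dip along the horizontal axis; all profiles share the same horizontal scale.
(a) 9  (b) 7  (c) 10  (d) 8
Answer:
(b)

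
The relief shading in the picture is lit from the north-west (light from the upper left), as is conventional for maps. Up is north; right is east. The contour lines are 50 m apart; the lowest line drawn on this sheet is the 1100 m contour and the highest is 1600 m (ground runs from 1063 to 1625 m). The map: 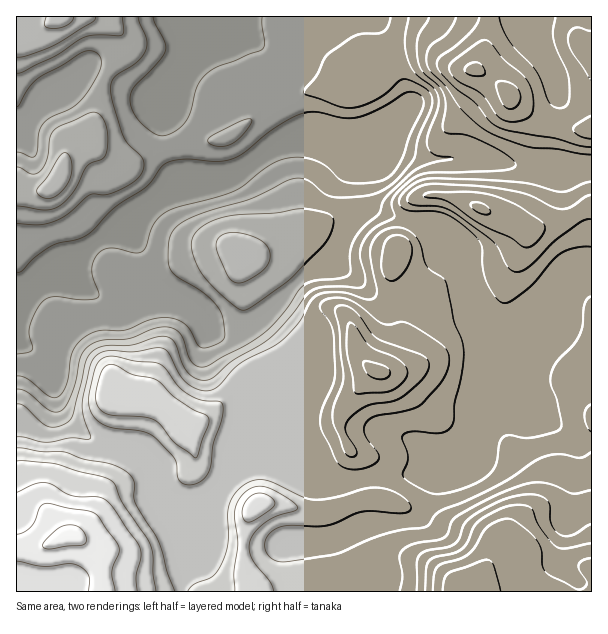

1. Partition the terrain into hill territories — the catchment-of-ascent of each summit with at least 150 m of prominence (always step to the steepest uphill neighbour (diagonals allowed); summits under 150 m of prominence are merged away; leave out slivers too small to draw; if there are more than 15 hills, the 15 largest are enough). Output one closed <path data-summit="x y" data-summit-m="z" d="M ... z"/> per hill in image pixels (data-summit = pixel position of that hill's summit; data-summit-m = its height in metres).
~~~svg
<path data-summit="462 591" data-summit-m="1625" d="M375 16l-175 0-2 31-5 10-12 17-3 12-14 30-2 15 1 19 9 21-22 27-27 16-18 21-33 25-18 8-10 9-18-18-8-5-2 1 0 84 16 10 10 10 10 19 6 27 9 14 23 20 14 6 27 6 18 12 7 8 2 17 6 11 15 5 13 0 22-9-26 60-7 26 1 11 409 0 0-322-15 1-11 7-15 37-8 15-6 6-8 24-10 10-12-3-10-10-8-19-2 0 0 15 8 30-12 21-8 34-13 13-14 6-12 12-10 5-41 1-33 6-21 0-10-10-20-45-4-9 0-78 4-3-29-25 32-34 18-9 16-16 11-24 12-18-2-36-4-4-9-2-12-12-16-6-1-3 47-19 27-13 19-14-11-30-16-30z"/><path data-summit="378 371" data-summit-m="1510" d="M347 164l-4 1 15 9 0 41-10 13-11 24-16 16-18 9-32 34 29 25-4 3 0 78 24 54 10 10 21 0 33-6 41-1 10-5 12-12 14-6 13-13 8-34 12-21-8-30 1-24-17-36-7-32-26-13-10-17-8-8-24-6-23-9-5-10-1-24z"/><path data-summit="63 17" data-summit-m="1312" d="M198 16l-182 1 0 237 10 5 18 18 10-9 18-8 33-25 18-21 27-16 22-27-9-21-1-19 2-15 14-30 3-12 12-17 5-10z"/><path data-summit="510 96" data-summit-m="1466" d="M591 16l-214 0-1 4 6 21 16 30 11 30-19 14-27 13-46 18-1 3 5 2 77-1 30 8 51-1 49 11 63 0z"/><path data-summit="71 536" data-summit-m="1560" d="M17 340l-1 251 164 1 2-19 6-18 26-60-22 9-13 0-15-5-6-11-2-17-7-8-18-12-27-6-14-6-23-20-9-14-6-27-10-19-10-10z"/><path data-summit="479 207" data-summit-m="1457" d="M398 150l-73 2 8 4 8 7 25 11 1 24 5 10 23 9 24 6 8 8 10 17 26 13 7 32 17 36 0 7 9 21 10 10 12 3 10-10 8-24 6-6 8-15 15-37 11-7 16-2 0-101-64 0-49-11-51 1z"/>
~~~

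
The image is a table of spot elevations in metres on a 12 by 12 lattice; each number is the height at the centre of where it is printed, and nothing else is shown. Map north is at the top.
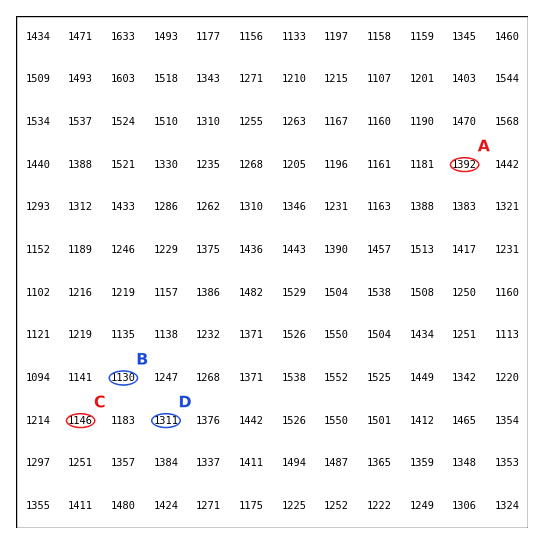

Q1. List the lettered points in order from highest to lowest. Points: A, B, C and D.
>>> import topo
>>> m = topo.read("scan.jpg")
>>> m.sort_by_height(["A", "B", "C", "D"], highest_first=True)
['A', 'D', 'C', 'B']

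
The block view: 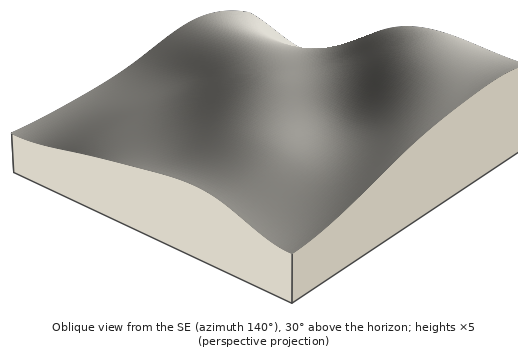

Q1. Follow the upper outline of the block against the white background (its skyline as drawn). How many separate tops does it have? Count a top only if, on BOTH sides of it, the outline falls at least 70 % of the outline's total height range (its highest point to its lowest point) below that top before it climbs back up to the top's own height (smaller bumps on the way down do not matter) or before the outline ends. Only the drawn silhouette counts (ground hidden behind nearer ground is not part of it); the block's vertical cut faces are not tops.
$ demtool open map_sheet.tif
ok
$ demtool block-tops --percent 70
0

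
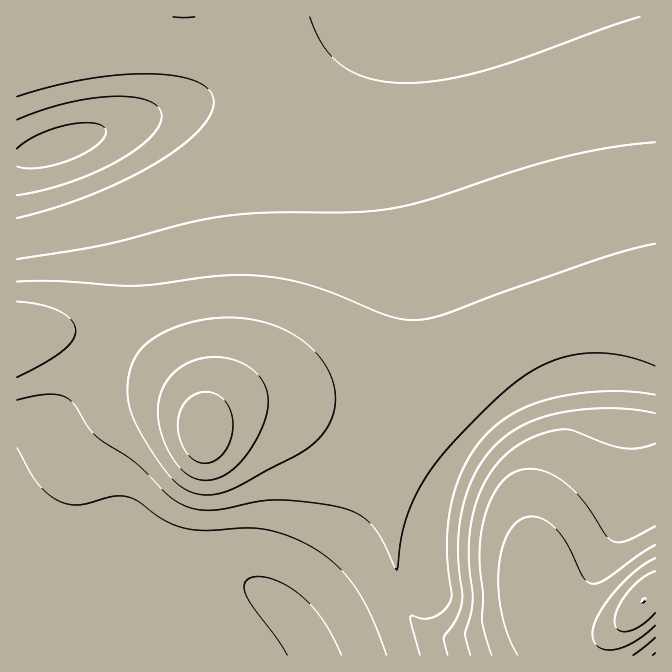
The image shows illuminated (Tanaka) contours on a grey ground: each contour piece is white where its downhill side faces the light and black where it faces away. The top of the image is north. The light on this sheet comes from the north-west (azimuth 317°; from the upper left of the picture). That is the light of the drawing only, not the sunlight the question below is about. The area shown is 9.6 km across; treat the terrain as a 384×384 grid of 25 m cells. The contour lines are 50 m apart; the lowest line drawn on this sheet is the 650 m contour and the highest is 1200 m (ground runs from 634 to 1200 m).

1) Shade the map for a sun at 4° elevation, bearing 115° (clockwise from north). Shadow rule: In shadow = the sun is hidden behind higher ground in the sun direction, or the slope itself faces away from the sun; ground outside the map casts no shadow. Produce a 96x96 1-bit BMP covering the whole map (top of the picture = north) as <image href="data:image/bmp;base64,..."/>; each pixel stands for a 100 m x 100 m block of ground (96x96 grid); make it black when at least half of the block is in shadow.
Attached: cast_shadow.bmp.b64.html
<image width="96" height="96" href="data:image/bmp;base64,Qk2+BAAAAAAAAD4AAAAoAAAAYAAAAGAAAAABAAEAAAAAAIAEAAATCwAAEwsAAAIAAAAAAAAA////AAAAAAAAAAAAAAAB///gAAAAAAAAAAAD///gAAAAAAAAAAAH///gAgAAAAAAAAAP///gB4AAAAAAAAAf///gD8AAAAAAAAA////gH+AAAAAAAAB////gP/AAAAAAAAD////gP/gAAAAAAAH////gf/wAAAAAAAP////gf/4AAAAAAAf////g//4AAAAAAA/////g//8AAAAAAB/////h//8AAAAAAD/////h//8AAAAAAH/////j//8AAAAAAH/////j//8AAAAAAH/////j//8AAAAAAH/////h//8AAAAAAD/////g//8AAAAAAB/////gD/8AAAAAAB/////gAA8AAAAAAA/////gAAAAAAAAAAf////gAAAAAAAAAAP////gAAAAAAAAAAH////AAAAAAAcAAAH////AAAAAAA+AAAD////AAAAAAB+AAAB////AAAAAAD/AAAA////gAAAAAH/AAAAf///wAAAAAP/AAAAH///4AAAAAf/AAAAD///8AAAAA//gAAAB///+AAAAB//gAAAAf///gAAAD//gAAAAH///4AAAP//gAAAAAf///wAAf//gAAAAAH///+AA///gAAAAAD///+AB///gAAAAAAf///AD///gAAAAAAH///AD///gAAAAAAA///AD///gAAAAAAAD/+AB///gAAAAAAAAAAAB///gAAAAAAAAAAAAf//AAAAAAAAAAAAAP//AAAAAAAAAAAAAB/8AAAAAAAAAAAAAAAAAAAAAAAAAAAAAAAAAAAAAAAAAAAAAAAAAAAAAAAAAAAAAAAAAAAAAAAAAAAAAAAAAAAAAAAAAAAAAAAAAAAAAAAAAAAAAAAAAAAAAAAAAAAAAAAAAAAAAAAAAAADAAAAAAAAAAAAAAADgAAAAAAAAAAAAAADgAAAAAAAAAAAAAADAAAAAAAAAAAAAAAAAAAAAAAAAAAAAAAAAAAAAAAAAAAAAAAAAAAAAAAAAAAAAAAAAAAAAAAAAAAAAAAAAAAAAAAAAAAAAAAAAAAAAAAAAAAAAAADwAAAAAAAAAAAAAAD/AAAAAAAAAAAAAAD/4AAAAAAAAAAAAAD//AAAAAAAAAAAAAD//4AAAAAAAAAAAAD//+AAAAAAAAAAAAD///gAAAAAAAAAAAD///wAAAAAAAAAAAD///8AAAAAAAAAAAD///+AAAAAAAAAAAD////gAAAAAAAAAAD////wAAAAAAAAAAA////4AAAAAAAAAAAP///4AAAAAAAAAAAD///4AAAAAAAAAAAAf//4AAAAAAAAAAAAB//gAAAAAAAAAAAAAAwAAAAAAAAAAAAAAAAAAAAAAAAAAAAAAAAAAAAAAAAAAAAAAAAAAAAAAAAAAAAAAAAAAAAAAAAAAAAAAAAAAAAAAAAAAAAAAAAAAAAAAAAAAAAAAAAAAAAAAAAAAAAAAAAAAAAAAAAAAAAAAAAAAAAAAAAAAAAAAAAAAAAAAAAAAAAAAAAAAAAAAAAAAAAAAAAAAAAAAAAAAAAAAAAAAAAAAAAAAAA="/>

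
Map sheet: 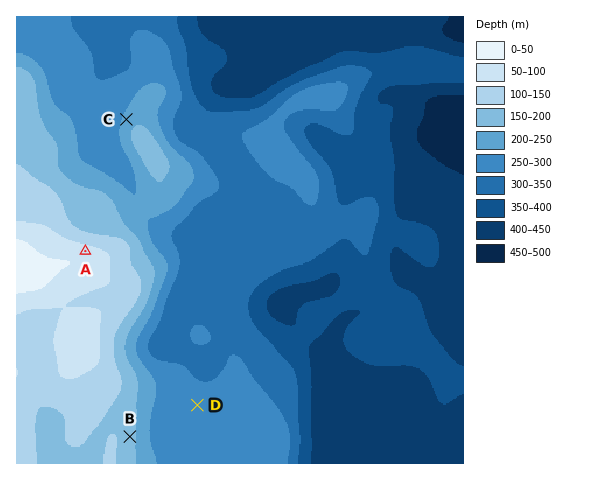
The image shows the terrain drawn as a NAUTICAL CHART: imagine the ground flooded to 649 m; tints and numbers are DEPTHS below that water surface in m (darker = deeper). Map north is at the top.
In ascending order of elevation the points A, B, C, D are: D C B A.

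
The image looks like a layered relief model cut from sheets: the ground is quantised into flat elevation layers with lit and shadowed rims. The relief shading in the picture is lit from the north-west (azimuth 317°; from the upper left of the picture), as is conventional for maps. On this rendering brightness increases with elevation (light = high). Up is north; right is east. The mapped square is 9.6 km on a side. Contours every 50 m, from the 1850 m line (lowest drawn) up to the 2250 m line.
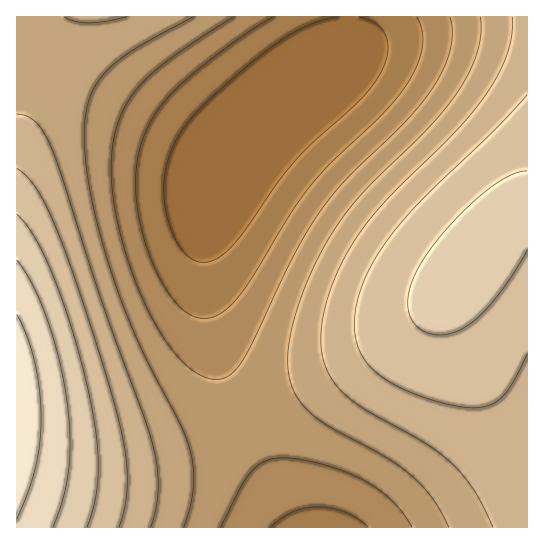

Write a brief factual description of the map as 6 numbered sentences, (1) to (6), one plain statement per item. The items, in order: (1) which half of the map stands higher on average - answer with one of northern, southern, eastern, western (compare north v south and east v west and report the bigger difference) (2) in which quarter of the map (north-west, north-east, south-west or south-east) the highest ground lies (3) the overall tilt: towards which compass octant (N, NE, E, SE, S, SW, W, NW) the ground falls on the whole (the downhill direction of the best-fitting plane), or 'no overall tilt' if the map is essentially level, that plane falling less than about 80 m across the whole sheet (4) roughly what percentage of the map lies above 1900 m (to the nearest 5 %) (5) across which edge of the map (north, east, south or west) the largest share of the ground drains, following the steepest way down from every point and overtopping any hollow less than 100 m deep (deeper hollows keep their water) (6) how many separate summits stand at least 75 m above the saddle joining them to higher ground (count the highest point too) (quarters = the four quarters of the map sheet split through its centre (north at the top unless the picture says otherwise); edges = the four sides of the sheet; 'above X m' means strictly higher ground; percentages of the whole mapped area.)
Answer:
(1) The southern half stands higher on average than the northern half.
(2) The highest point lies in the south-west quarter of the map.
(3) On the whole the ground falls towards the north.
(4) Roughly 80 % of the ground is higher than 1900 m.
(5) Drainage is mainly to the north: more ground falls towards that edge than towards any other.
(6) 2 summits rise at least 75 m above their surroundings.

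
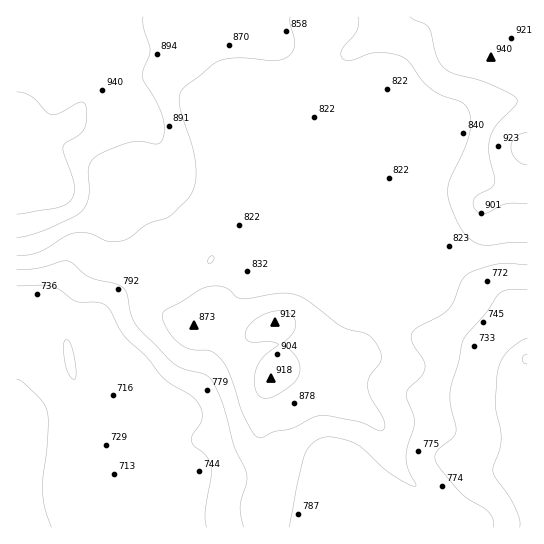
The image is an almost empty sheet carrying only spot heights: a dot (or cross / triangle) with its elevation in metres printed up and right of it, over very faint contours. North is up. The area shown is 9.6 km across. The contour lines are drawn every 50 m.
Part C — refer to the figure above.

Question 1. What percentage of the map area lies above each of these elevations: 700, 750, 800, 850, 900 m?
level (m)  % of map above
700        97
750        80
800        68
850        32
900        14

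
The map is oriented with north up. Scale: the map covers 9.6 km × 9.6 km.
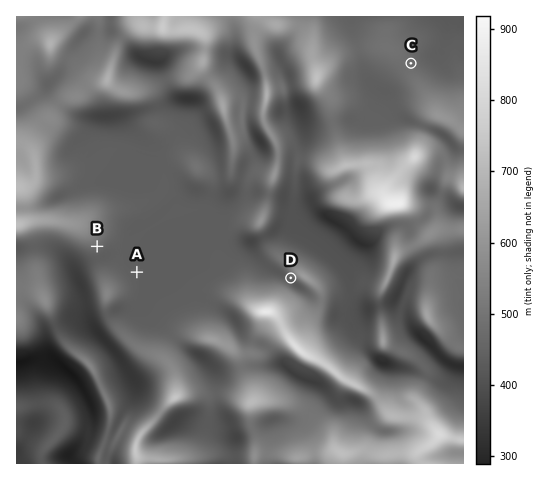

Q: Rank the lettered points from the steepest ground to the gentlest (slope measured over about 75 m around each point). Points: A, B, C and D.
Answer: D B C A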